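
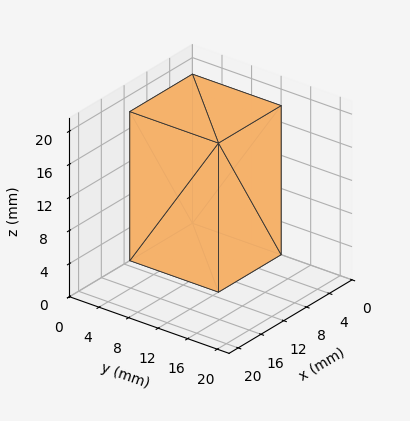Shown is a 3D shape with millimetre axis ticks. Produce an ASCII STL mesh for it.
Reading the render: the shape is a rectangular box, roughly 11 × 12 mm footprint and 18 mm tall (dimensions read to the nearest mm from the axis ticks). For the STL, each face is triangulated and given an outward normal.

solid part
  facet normal 0.0000 0.0000 -1.0000
    outer loop
      vertex 11.000 12.000 0.000
      vertex 11.000 0.000 0.000
      vertex 0.000 0.000 0.000
    endloop
  endfacet
  facet normal 0.0000 0.0000 -1.0000
    outer loop
      vertex 0.000 12.000 0.000
      vertex 11.000 12.000 0.000
      vertex 0.000 0.000 0.000
    endloop
  endfacet
  facet normal 0.0000 0.0000 1.0000
    outer loop
      vertex 0.000 0.000 18.000
      vertex 11.000 0.000 18.000
      vertex 11.000 12.000 18.000
    endloop
  endfacet
  facet normal 0.0000 0.0000 1.0000
    outer loop
      vertex 0.000 0.000 18.000
      vertex 11.000 12.000 18.000
      vertex 0.000 12.000 18.000
    endloop
  endfacet
  facet normal 0.0000 -1.0000 0.0000
    outer loop
      vertex 0.000 0.000 0.000
      vertex 11.000 0.000 0.000
      vertex 11.000 0.000 18.000
    endloop
  endfacet
  facet normal 0.0000 -1.0000 0.0000
    outer loop
      vertex 0.000 0.000 0.000
      vertex 11.000 0.000 18.000
      vertex 0.000 0.000 18.000
    endloop
  endfacet
  facet normal 0.0000 1.0000 0.0000
    outer loop
      vertex 11.000 12.000 18.000
      vertex 11.000 12.000 0.000
      vertex 0.000 12.000 0.000
    endloop
  endfacet
  facet normal 0.0000 1.0000 0.0000
    outer loop
      vertex 0.000 12.000 18.000
      vertex 11.000 12.000 18.000
      vertex 0.000 12.000 0.000
    endloop
  endfacet
  facet normal -1.0000 0.0000 0.0000
    outer loop
      vertex 0.000 12.000 18.000
      vertex 0.000 12.000 0.000
      vertex 0.000 0.000 0.000
    endloop
  endfacet
  facet normal -1.0000 0.0000 0.0000
    outer loop
      vertex 0.000 0.000 18.000
      vertex 0.000 12.000 18.000
      vertex 0.000 0.000 0.000
    endloop
  endfacet
  facet normal 1.0000 0.0000 0.0000
    outer loop
      vertex 11.000 0.000 0.000
      vertex 11.000 12.000 0.000
      vertex 11.000 12.000 18.000
    endloop
  endfacet
  facet normal 1.0000 0.0000 0.0000
    outer loop
      vertex 11.000 0.000 0.000
      vertex 11.000 12.000 18.000
      vertex 11.000 0.000 18.000
    endloop
  endfacet
endsolid part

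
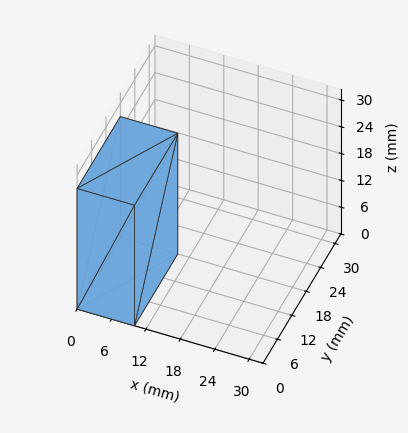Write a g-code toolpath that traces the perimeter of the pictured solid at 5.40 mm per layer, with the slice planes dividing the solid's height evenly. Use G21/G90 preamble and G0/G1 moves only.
Reading the render: the shape is a rectangular box, roughly 10 × 18 mm footprint and 27 mm tall (dimensions read to the nearest mm from the axis ticks). For the g-code, the solid's height is divided into equal slices at the stated Δz and each level perimeter traced with G1 moves after a G0 lift.

; perimeter-only toolpath
G21 ; units = mm
G90 ; absolute positioning
G28 ; home
; layer 1
G0 Z5.40
G0 X0.00 Y0.00
G1 X10.00 Y0.00
G1 X10.00 Y18.00
G1 X0.00 Y18.00
G1 X0.00 Y0.00
; layer 2
G0 Z10.80
G0 X0.00 Y0.00
G1 X10.00 Y0.00
G1 X10.00 Y18.00
G1 X0.00 Y18.00
G1 X0.00 Y0.00
; layer 3
G0 Z16.20
G0 X0.00 Y0.00
G1 X10.00 Y0.00
G1 X10.00 Y18.00
G1 X0.00 Y18.00
G1 X0.00 Y0.00
; layer 4
G0 Z21.60
G0 X0.00 Y0.00
G1 X10.00 Y0.00
G1 X10.00 Y18.00
G1 X0.00 Y18.00
G1 X0.00 Y0.00
; layer 5
G0 Z27.00
G0 X0.00 Y0.00
G1 X10.00 Y0.00
G1 X10.00 Y18.00
G1 X0.00 Y18.00
G1 X0.00 Y0.00
M2 ; end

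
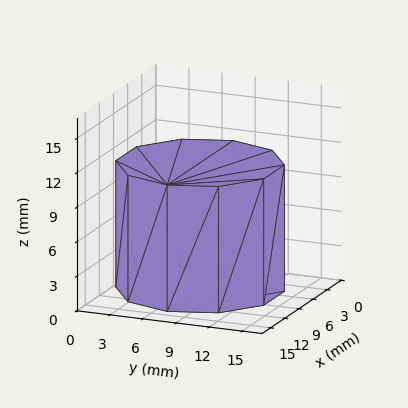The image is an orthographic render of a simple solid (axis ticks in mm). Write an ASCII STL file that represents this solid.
Reading the render: the shape is a regular 10-sided prism (a cylinder approximated with 10 flat sides), circumscribed radius ≈ 7 mm, height ≈ 11 mm (dimensions read to the nearest mm from the axis ticks). For the STL, each face is triangulated and given an outward normal.

solid part
  facet normal 0.0000 0.0000 -1.0000
    outer loop
      vertex 9.2 13.7 0.0
      vertex 12.7 11.1 0.0
      vertex 14.0 7.0 0.0
    endloop
  endfacet
  facet normal 0.0000 0.0000 -1.0000
    outer loop
      vertex 4.8 13.7 0.0
      vertex 9.2 13.7 0.0
      vertex 14.0 7.0 0.0
    endloop
  endfacet
  facet normal 0.0000 0.0000 -1.0000
    outer loop
      vertex 1.3 11.1 0.0
      vertex 4.8 13.7 0.0
      vertex 14.0 7.0 0.0
    endloop
  endfacet
  facet normal 0.0000 0.0000 -1.0000
    outer loop
      vertex 0.0 7.0 0.0
      vertex 1.3 11.1 0.0
      vertex 14.0 7.0 0.0
    endloop
  endfacet
  facet normal 0.0000 0.0000 -1.0000
    outer loop
      vertex 1.3 2.9 0.0
      vertex 0.0 7.0 0.0
      vertex 14.0 7.0 0.0
    endloop
  endfacet
  facet normal 0.0000 0.0000 -1.0000
    outer loop
      vertex 4.8 0.3 0.0
      vertex 1.3 2.9 0.0
      vertex 14.0 7.0 0.0
    endloop
  endfacet
  facet normal 0.0000 0.0000 -1.0000
    outer loop
      vertex 9.2 0.3 0.0
      vertex 4.8 0.3 0.0
      vertex 14.0 7.0 0.0
    endloop
  endfacet
  facet normal 0.0000 0.0000 -1.0000
    outer loop
      vertex 12.7 2.9 0.0
      vertex 9.2 0.3 0.0
      vertex 14.0 7.0 0.0
    endloop
  endfacet
  facet normal 0.0000 0.0000 1.0000
    outer loop
      vertex 14.0 7.0 11.0
      vertex 12.7 11.1 11.0
      vertex 9.2 13.7 11.0
    endloop
  endfacet
  facet normal 0.0000 0.0000 1.0000
    outer loop
      vertex 14.0 7.0 11.0
      vertex 9.2 13.7 11.0
      vertex 4.8 13.7 11.0
    endloop
  endfacet
  facet normal 0.0000 0.0000 1.0000
    outer loop
      vertex 14.0 7.0 11.0
      vertex 4.8 13.7 11.0
      vertex 1.3 11.1 11.0
    endloop
  endfacet
  facet normal 0.0000 0.0000 1.0000
    outer loop
      vertex 14.0 7.0 11.0
      vertex 1.3 11.1 11.0
      vertex 0.0 7.0 11.0
    endloop
  endfacet
  facet normal 0.0000 0.0000 1.0000
    outer loop
      vertex 14.0 7.0 11.0
      vertex 0.0 7.0 11.0
      vertex 1.3 2.9 11.0
    endloop
  endfacet
  facet normal 0.0000 0.0000 1.0000
    outer loop
      vertex 14.0 7.0 11.0
      vertex 1.3 2.9 11.0
      vertex 4.8 0.3 11.0
    endloop
  endfacet
  facet normal 0.0000 0.0000 1.0000
    outer loop
      vertex 14.0 7.0 11.0
      vertex 4.8 0.3 11.0
      vertex 9.2 0.3 11.0
    endloop
  endfacet
  facet normal 0.0000 0.0000 1.0000
    outer loop
      vertex 14.0 7.0 11.0
      vertex 9.2 0.3 11.0
      vertex 12.7 2.9 11.0
    endloop
  endfacet
  facet normal 0.9532 0.3022 0.0000
    outer loop
      vertex 14.0 7.0 0.0
      vertex 12.7 11.1 0.0
      vertex 12.7 11.1 11.0
    endloop
  endfacet
  facet normal 0.9532 0.3022 0.0000
    outer loop
      vertex 14.0 7.0 0.0
      vertex 12.7 11.1 11.0
      vertex 14.0 7.0 11.0
    endloop
  endfacet
  facet normal 0.5963 0.8027 0.0000
    outer loop
      vertex 12.7 11.1 0.0
      vertex 9.2 13.7 0.0
      vertex 9.2 13.7 11.0
    endloop
  endfacet
  facet normal 0.5963 0.8027 0.0000
    outer loop
      vertex 12.7 11.1 0.0
      vertex 9.2 13.7 11.0
      vertex 12.7 11.1 11.0
    endloop
  endfacet
  facet normal 0.0000 1.0000 0.0000
    outer loop
      vertex 9.2 13.7 0.0
      vertex 4.8 13.7 0.0
      vertex 4.8 13.7 11.0
    endloop
  endfacet
  facet normal 0.0000 1.0000 0.0000
    outer loop
      vertex 9.2 13.7 0.0
      vertex 4.8 13.7 11.0
      vertex 9.2 13.7 11.0
    endloop
  endfacet
  facet normal -0.5963 0.8027 0.0000
    outer loop
      vertex 4.8 13.7 0.0
      vertex 1.3 11.1 0.0
      vertex 1.3 11.1 11.0
    endloop
  endfacet
  facet normal -0.5963 0.8027 0.0000
    outer loop
      vertex 4.8 13.7 0.0
      vertex 1.3 11.1 11.0
      vertex 4.8 13.7 11.0
    endloop
  endfacet
  facet normal -0.9532 0.3022 0.0000
    outer loop
      vertex 1.3 11.1 0.0
      vertex 0.0 7.0 0.0
      vertex 0.0 7.0 11.0
    endloop
  endfacet
  facet normal -0.9532 0.3022 0.0000
    outer loop
      vertex 1.3 11.1 0.0
      vertex 0.0 7.0 11.0
      vertex 1.3 11.1 11.0
    endloop
  endfacet
  facet normal -0.9532 -0.3022 0.0000
    outer loop
      vertex 0.0 7.0 0.0
      vertex 1.3 2.9 0.0
      vertex 1.3 2.9 11.0
    endloop
  endfacet
  facet normal -0.9532 -0.3022 0.0000
    outer loop
      vertex 0.0 7.0 0.0
      vertex 1.3 2.9 11.0
      vertex 0.0 7.0 11.0
    endloop
  endfacet
  facet normal -0.5963 -0.8027 0.0000
    outer loop
      vertex 1.3 2.9 0.0
      vertex 4.8 0.3 0.0
      vertex 4.8 0.3 11.0
    endloop
  endfacet
  facet normal -0.5963 -0.8027 0.0000
    outer loop
      vertex 1.3 2.9 0.0
      vertex 4.8 0.3 11.0
      vertex 1.3 2.9 11.0
    endloop
  endfacet
  facet normal 0.0000 -1.0000 0.0000
    outer loop
      vertex 4.8 0.3 0.0
      vertex 9.2 0.3 0.0
      vertex 9.2 0.3 11.0
    endloop
  endfacet
  facet normal 0.0000 -1.0000 0.0000
    outer loop
      vertex 4.8 0.3 0.0
      vertex 9.2 0.3 11.0
      vertex 4.8 0.3 11.0
    endloop
  endfacet
  facet normal 0.5963 -0.8027 0.0000
    outer loop
      vertex 9.2 0.3 0.0
      vertex 12.7 2.9 0.0
      vertex 12.7 2.9 11.0
    endloop
  endfacet
  facet normal 0.5963 -0.8027 0.0000
    outer loop
      vertex 9.2 0.3 0.0
      vertex 12.7 2.9 11.0
      vertex 9.2 0.3 11.0
    endloop
  endfacet
  facet normal 0.9532 -0.3022 0.0000
    outer loop
      vertex 12.7 2.9 0.0
      vertex 14.0 7.0 0.0
      vertex 14.0 7.0 11.0
    endloop
  endfacet
  facet normal 0.9532 -0.3022 0.0000
    outer loop
      vertex 12.7 2.9 0.0
      vertex 14.0 7.0 11.0
      vertex 12.7 2.9 11.0
    endloop
  endfacet
endsolid part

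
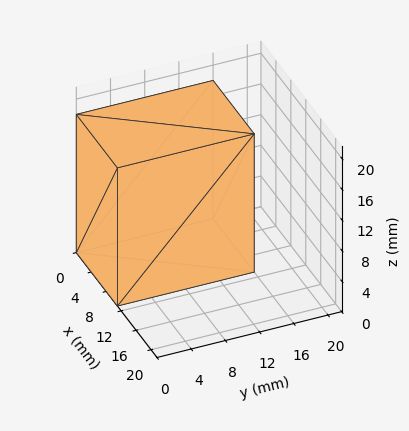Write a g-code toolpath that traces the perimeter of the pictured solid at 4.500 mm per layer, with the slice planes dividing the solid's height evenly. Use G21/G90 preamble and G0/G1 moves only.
Reading the render: the shape is a rectangular box, roughly 11 × 16 mm footprint and 18 mm tall (dimensions read to the nearest mm from the axis ticks). For the g-code, the solid's height is divided into equal slices at the stated Δz and each level perimeter traced with G1 moves after a G0 lift.

; perimeter-only toolpath
G21 ; units = mm
G90 ; absolute positioning
G28 ; home
; layer 1
G0 Z4.500
G0 X0.000 Y0.000
G1 X11.000 Y0.000
G1 X11.000 Y16.000
G1 X0.000 Y16.000
G1 X0.000 Y0.000
; layer 2
G0 Z9.000
G0 X0.000 Y0.000
G1 X11.000 Y0.000
G1 X11.000 Y16.000
G1 X0.000 Y16.000
G1 X0.000 Y0.000
; layer 3
G0 Z13.500
G0 X0.000 Y0.000
G1 X11.000 Y0.000
G1 X11.000 Y16.000
G1 X0.000 Y16.000
G1 X0.000 Y0.000
; layer 4
G0 Z18.000
G0 X0.000 Y0.000
G1 X11.000 Y0.000
G1 X11.000 Y16.000
G1 X0.000 Y16.000
G1 X0.000 Y0.000
M2 ; end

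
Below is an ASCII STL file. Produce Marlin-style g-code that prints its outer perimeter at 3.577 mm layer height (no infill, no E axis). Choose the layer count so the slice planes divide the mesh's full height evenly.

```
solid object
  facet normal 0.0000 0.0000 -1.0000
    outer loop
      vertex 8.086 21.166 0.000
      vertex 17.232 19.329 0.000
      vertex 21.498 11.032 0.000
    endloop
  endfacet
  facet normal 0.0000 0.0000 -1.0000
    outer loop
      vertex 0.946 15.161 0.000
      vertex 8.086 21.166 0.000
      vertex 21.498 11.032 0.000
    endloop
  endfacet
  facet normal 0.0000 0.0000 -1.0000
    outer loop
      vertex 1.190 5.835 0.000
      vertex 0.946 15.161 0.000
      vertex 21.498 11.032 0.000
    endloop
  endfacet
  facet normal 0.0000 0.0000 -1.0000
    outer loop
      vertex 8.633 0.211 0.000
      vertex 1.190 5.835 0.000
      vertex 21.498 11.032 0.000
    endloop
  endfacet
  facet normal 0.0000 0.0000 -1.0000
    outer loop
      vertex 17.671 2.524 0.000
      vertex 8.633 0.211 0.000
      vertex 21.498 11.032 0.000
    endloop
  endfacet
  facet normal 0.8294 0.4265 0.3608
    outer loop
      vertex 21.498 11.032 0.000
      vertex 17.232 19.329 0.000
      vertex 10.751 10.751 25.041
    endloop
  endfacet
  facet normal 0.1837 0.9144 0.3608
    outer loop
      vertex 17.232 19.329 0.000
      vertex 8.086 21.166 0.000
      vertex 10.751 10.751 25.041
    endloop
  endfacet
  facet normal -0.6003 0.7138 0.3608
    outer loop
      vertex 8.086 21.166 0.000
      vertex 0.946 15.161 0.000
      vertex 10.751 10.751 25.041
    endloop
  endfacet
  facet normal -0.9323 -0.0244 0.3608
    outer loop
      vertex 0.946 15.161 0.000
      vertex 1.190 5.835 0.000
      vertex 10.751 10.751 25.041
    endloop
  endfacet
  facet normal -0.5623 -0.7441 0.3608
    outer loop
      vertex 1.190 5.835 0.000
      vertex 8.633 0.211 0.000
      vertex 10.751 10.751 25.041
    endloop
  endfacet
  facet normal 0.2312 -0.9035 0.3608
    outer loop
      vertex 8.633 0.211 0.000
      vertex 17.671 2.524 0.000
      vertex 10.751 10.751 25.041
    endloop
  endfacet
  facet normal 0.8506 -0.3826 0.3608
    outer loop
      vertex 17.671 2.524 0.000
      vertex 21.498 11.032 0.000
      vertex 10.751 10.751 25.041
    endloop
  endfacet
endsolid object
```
; perimeter-only toolpath
G21 ; units = mm
G90 ; absolute positioning
G28 ; home
; layer 1
G0 Z3.577
G0 X19.963 Y10.992
G1 X16.306 Y18.104
G1 X8.467 Y19.678
G1 X2.347 Y14.531
G1 X2.556 Y6.537
G1 X8.936 Y1.717
G1 X16.682 Y3.699
G1 X19.963 Y10.992
; layer 2
G0 Z7.155
G0 X18.427 Y10.952
G1 X15.380 Y16.878
G1 X8.847 Y18.190
G1 X3.747 Y13.901
G1 X3.922 Y7.240
G1 X9.238 Y3.222
G1 X15.694 Y4.875
G1 X18.427 Y10.952
; layer 3
G0 Z10.732
G0 X16.892 Y10.912
G1 X14.454 Y15.653
G1 X9.228 Y16.702
G1 X5.148 Y13.271
G1 X5.288 Y7.942
G1 X9.541 Y4.728
G1 X14.705 Y6.050
G1 X16.892 Y10.912
; layer 4
G0 Z14.309
G0 X15.357 Y10.871
G1 X13.529 Y14.427
G1 X9.609 Y15.215
G1 X6.549 Y12.641
G1 X6.653 Y8.644
G1 X9.843 Y6.234
G1 X13.717 Y7.225
G1 X15.357 Y10.871
; layer 5
G0 Z17.886
G0 X13.822 Y10.831
G1 X12.603 Y13.202
G1 X9.990 Y13.727
G1 X7.950 Y12.011
G1 X8.019 Y9.346
G1 X10.146 Y7.740
G1 X12.728 Y8.400
G1 X13.822 Y10.831
; layer 6
G0 Z21.464
G0 X12.286 Y10.791
G1 X11.677 Y11.976
G1 X10.370 Y12.239
G1 X9.350 Y11.381
G1 X9.385 Y10.049
G1 X10.448 Y9.245
G1 X11.740 Y9.576
G1 X12.286 Y10.791
M2 ; end

The solid is a regular 7-sided pyramid, base circumscribed radius ≈ 10.8 mm, apex at z ≈ 25 mm. Slicing at Δz = 3.577 mm — 7 equal slices spanning the solid's height, so layer i sits at z = i·h/7 — gives 6 non-empty perimeters. Each is a 7-segment closed polygon; G0 lifts to the layer z and rapids to the start vertex, then G1 traces the edges. The cross-section shrinks linearly with z (the slice at the apex is degenerate and omitted).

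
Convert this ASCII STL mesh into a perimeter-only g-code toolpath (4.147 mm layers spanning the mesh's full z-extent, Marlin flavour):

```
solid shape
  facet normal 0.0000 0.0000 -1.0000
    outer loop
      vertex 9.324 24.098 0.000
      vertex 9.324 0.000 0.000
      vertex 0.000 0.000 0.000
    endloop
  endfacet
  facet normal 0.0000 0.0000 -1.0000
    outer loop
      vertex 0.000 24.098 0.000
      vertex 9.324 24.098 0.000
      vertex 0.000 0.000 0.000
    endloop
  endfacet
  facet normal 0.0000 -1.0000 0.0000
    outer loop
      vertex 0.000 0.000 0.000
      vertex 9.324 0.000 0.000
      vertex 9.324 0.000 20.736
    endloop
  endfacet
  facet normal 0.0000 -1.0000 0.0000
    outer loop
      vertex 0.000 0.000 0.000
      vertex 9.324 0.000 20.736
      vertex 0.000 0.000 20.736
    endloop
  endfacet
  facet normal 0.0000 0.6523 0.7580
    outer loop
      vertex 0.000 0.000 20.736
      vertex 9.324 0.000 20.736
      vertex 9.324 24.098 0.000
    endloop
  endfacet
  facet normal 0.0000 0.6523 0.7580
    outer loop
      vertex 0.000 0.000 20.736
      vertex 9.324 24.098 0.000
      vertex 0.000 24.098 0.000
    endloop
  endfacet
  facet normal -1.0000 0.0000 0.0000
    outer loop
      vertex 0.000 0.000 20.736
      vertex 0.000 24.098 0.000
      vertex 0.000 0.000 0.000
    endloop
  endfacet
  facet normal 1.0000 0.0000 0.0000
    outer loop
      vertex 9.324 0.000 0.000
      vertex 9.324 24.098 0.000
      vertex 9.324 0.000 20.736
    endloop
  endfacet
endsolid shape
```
; perimeter-only toolpath
G21 ; units = mm
G90 ; absolute positioning
G28 ; home
; layer 1
G0 Z4.147
G0 X0.000 Y0.000
G1 X9.324 Y0.000
G1 X9.324 Y19.278
G1 X0.000 Y19.278
G1 X0.000 Y0.000
; layer 2
G0 Z8.294
G0 X0.000 Y0.000
G1 X9.324 Y0.000
G1 X9.324 Y14.459
G1 X0.000 Y14.459
G1 X0.000 Y0.000
; layer 3
G0 Z12.442
G0 X0.000 Y0.000
G1 X9.324 Y0.000
G1 X9.324 Y9.639
G1 X0.000 Y9.639
G1 X0.000 Y0.000
; layer 4
G0 Z16.589
G0 X0.000 Y0.000
G1 X9.324 Y0.000
G1 X9.324 Y4.820
G1 X0.000 Y4.820
G1 X0.000 Y0.000
M2 ; end

The solid is a wedge (ramp): 9.32 × 24.1 mm base, rising to 20.7 mm along the y=0 edge and sloping linearly to z=0 at y=24.1. Slicing at Δz = 4.147 mm — 5 equal slices spanning the solid's height, so layer i sits at z = i·h/5 — gives 4 non-empty perimeters. Each is a 4-segment closed polygon; G0 lifts to the layer z and rapids to the start vertex, then G1 traces the edges. The cross-section shrinks linearly with z (the slice at the apex is degenerate and omitted).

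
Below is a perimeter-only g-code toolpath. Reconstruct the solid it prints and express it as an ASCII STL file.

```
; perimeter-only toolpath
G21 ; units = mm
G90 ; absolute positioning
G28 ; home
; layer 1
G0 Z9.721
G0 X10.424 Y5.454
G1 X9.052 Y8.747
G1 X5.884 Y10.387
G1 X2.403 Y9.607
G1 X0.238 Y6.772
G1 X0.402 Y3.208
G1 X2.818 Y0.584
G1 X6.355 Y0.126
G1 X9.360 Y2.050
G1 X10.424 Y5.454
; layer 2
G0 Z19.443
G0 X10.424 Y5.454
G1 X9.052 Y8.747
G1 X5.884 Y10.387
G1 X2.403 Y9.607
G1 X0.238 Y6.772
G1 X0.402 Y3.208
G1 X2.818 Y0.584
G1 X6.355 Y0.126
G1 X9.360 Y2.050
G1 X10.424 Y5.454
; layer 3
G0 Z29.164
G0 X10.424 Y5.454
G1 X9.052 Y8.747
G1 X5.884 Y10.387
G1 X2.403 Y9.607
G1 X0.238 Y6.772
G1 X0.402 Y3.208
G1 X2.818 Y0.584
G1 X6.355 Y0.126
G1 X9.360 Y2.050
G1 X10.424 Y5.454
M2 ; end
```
solid part
  facet normal 0.0000 0.0000 -1.0000
    outer loop
      vertex 5.884 10.387 0.000
      vertex 9.052 8.747 0.000
      vertex 10.424 5.454 0.000
    endloop
  endfacet
  facet normal 0.0000 0.0000 -1.0000
    outer loop
      vertex 2.403 9.607 0.000
      vertex 5.884 10.387 0.000
      vertex 10.424 5.454 0.000
    endloop
  endfacet
  facet normal 0.0000 0.0000 -1.0000
    outer loop
      vertex 0.238 6.772 0.000
      vertex 2.403 9.607 0.000
      vertex 10.424 5.454 0.000
    endloop
  endfacet
  facet normal 0.0000 0.0000 -1.0000
    outer loop
      vertex 0.402 3.208 0.000
      vertex 0.238 6.772 0.000
      vertex 10.424 5.454 0.000
    endloop
  endfacet
  facet normal 0.0000 0.0000 -1.0000
    outer loop
      vertex 2.818 0.584 0.000
      vertex 0.402 3.208 0.000
      vertex 10.424 5.454 0.000
    endloop
  endfacet
  facet normal 0.0000 0.0000 -1.0000
    outer loop
      vertex 6.355 0.126 0.000
      vertex 2.818 0.584 0.000
      vertex 10.424 5.454 0.000
    endloop
  endfacet
  facet normal 0.0000 0.0000 -1.0000
    outer loop
      vertex 9.360 2.050 0.000
      vertex 6.355 0.126 0.000
      vertex 10.424 5.454 0.000
    endloop
  endfacet
  facet normal 0.0000 0.0000 1.0000
    outer loop
      vertex 10.424 5.454 29.164
      vertex 9.052 8.747 29.164
      vertex 5.884 10.387 29.164
    endloop
  endfacet
  facet normal 0.0000 0.0000 1.0000
    outer loop
      vertex 10.424 5.454 29.164
      vertex 5.884 10.387 29.164
      vertex 2.403 9.607 29.164
    endloop
  endfacet
  facet normal 0.0000 0.0000 1.0000
    outer loop
      vertex 10.424 5.454 29.164
      vertex 2.403 9.607 29.164
      vertex 0.238 6.772 29.164
    endloop
  endfacet
  facet normal 0.0000 0.0000 1.0000
    outer loop
      vertex 10.424 5.454 29.164
      vertex 0.238 6.772 29.164
      vertex 0.402 3.208 29.164
    endloop
  endfacet
  facet normal 0.0000 0.0000 1.0000
    outer loop
      vertex 10.424 5.454 29.164
      vertex 0.402 3.208 29.164
      vertex 2.818 0.584 29.164
    endloop
  endfacet
  facet normal 0.0000 0.0000 1.0000
    outer loop
      vertex 10.424 5.454 29.164
      vertex 2.818 0.584 29.164
      vertex 6.355 0.126 29.164
    endloop
  endfacet
  facet normal 0.0000 0.0000 1.0000
    outer loop
      vertex 10.424 5.454 29.164
      vertex 6.355 0.126 29.164
      vertex 9.360 2.050 29.164
    endloop
  endfacet
  facet normal 0.9231 0.3846 0.0000
    outer loop
      vertex 10.424 5.454 0.000
      vertex 9.052 8.747 0.000
      vertex 9.052 8.747 29.164
    endloop
  endfacet
  facet normal 0.9231 0.3846 0.0000
    outer loop
      vertex 10.424 5.454 0.000
      vertex 9.052 8.747 29.164
      vertex 10.424 5.454 29.164
    endloop
  endfacet
  facet normal 0.4597 0.8881 0.0000
    outer loop
      vertex 9.052 8.747 0.000
      vertex 5.884 10.387 0.000
      vertex 5.884 10.387 29.164
    endloop
  endfacet
  facet normal 0.4597 0.8881 0.0000
    outer loop
      vertex 9.052 8.747 0.000
      vertex 5.884 10.387 29.164
      vertex 9.052 8.747 29.164
    endloop
  endfacet
  facet normal -0.2187 0.9758 0.0000
    outer loop
      vertex 5.884 10.387 0.000
      vertex 2.403 9.607 0.000
      vertex 2.403 9.607 29.164
    endloop
  endfacet
  facet normal -0.2187 0.9758 0.0000
    outer loop
      vertex 5.884 10.387 0.000
      vertex 2.403 9.607 29.164
      vertex 5.884 10.387 29.164
    endloop
  endfacet
  facet normal -0.7948 0.6069 0.0000
    outer loop
      vertex 2.403 9.607 0.000
      vertex 0.238 6.772 0.000
      vertex 0.238 6.772 29.164
    endloop
  endfacet
  facet normal -0.7948 0.6069 0.0000
    outer loop
      vertex 2.403 9.607 0.000
      vertex 0.238 6.772 29.164
      vertex 2.403 9.607 29.164
    endloop
  endfacet
  facet normal -0.9989 -0.0460 0.0000
    outer loop
      vertex 0.238 6.772 0.000
      vertex 0.402 3.208 0.000
      vertex 0.402 3.208 29.164
    endloop
  endfacet
  facet normal -0.9989 -0.0460 0.0000
    outer loop
      vertex 0.238 6.772 0.000
      vertex 0.402 3.208 29.164
      vertex 0.238 6.772 29.164
    endloop
  endfacet
  facet normal -0.7357 -0.6773 0.0000
    outer loop
      vertex 0.402 3.208 0.000
      vertex 2.818 0.584 0.000
      vertex 2.818 0.584 29.164
    endloop
  endfacet
  facet normal -0.7357 -0.6773 0.0000
    outer loop
      vertex 0.402 3.208 0.000
      vertex 2.818 0.584 29.164
      vertex 0.402 3.208 29.164
    endloop
  endfacet
  facet normal -0.1284 -0.9917 0.0000
    outer loop
      vertex 2.818 0.584 0.000
      vertex 6.355 0.126 0.000
      vertex 6.355 0.126 29.164
    endloop
  endfacet
  facet normal -0.1284 -0.9917 0.0000
    outer loop
      vertex 2.818 0.584 0.000
      vertex 6.355 0.126 29.164
      vertex 2.818 0.584 29.164
    endloop
  endfacet
  facet normal 0.5392 -0.8422 0.0000
    outer loop
      vertex 6.355 0.126 0.000
      vertex 9.360 2.050 0.000
      vertex 9.360 2.050 29.164
    endloop
  endfacet
  facet normal 0.5392 -0.8422 0.0000
    outer loop
      vertex 6.355 0.126 0.000
      vertex 9.360 2.050 29.164
      vertex 6.355 0.126 29.164
    endloop
  endfacet
  facet normal 0.9545 -0.2983 0.0000
    outer loop
      vertex 9.360 2.050 0.000
      vertex 10.424 5.454 0.000
      vertex 10.424 5.454 29.164
    endloop
  endfacet
  facet normal 0.9545 -0.2983 0.0000
    outer loop
      vertex 9.360 2.050 0.000
      vertex 10.424 5.454 29.164
      vertex 9.360 2.050 29.164
    endloop
  endfacet
endsolid part

The G0 Z moves step by Δz≈9.721 mm. Every layer's G1 loop is the same polygon, so the solid is a straight extrusion of it from z=0 to z≈29.2. Closing with flat bottom and top caps and triangulating gives 32 facets — a regular 9-sided prism (a cylinder approximated with 9 flat sides), circumscribed radius ≈ 5.21 mm, height ≈ 29.2 mm.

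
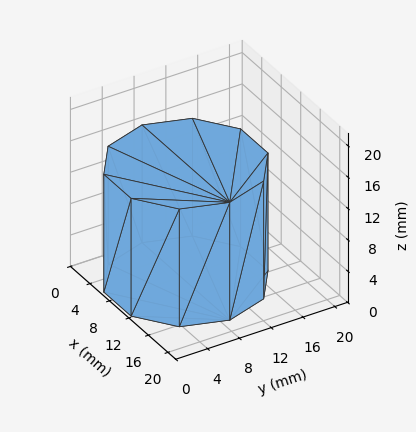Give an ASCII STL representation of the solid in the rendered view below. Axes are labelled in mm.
Reading the render: the shape is a regular 10-sided prism (a cylinder approximated with 10 flat sides), circumscribed radius ≈ 9 mm, height ≈ 15 mm (dimensions read to the nearest mm from the axis ticks). For the STL, each face is triangulated and given an outward normal.

solid part
  facet normal 0.0000 0.0000 -1.0000
    outer loop
      vertex 11.8 17.6 0.0
      vertex 16.3 14.3 0.0
      vertex 18.0 9.0 0.0
    endloop
  endfacet
  facet normal 0.0000 0.0000 -1.0000
    outer loop
      vertex 6.2 17.6 0.0
      vertex 11.8 17.6 0.0
      vertex 18.0 9.0 0.0
    endloop
  endfacet
  facet normal 0.0000 0.0000 -1.0000
    outer loop
      vertex 1.7 14.3 0.0
      vertex 6.2 17.6 0.0
      vertex 18.0 9.0 0.0
    endloop
  endfacet
  facet normal 0.0000 0.0000 -1.0000
    outer loop
      vertex 0.0 9.0 0.0
      vertex 1.7 14.3 0.0
      vertex 18.0 9.0 0.0
    endloop
  endfacet
  facet normal 0.0000 0.0000 -1.0000
    outer loop
      vertex 1.7 3.7 0.0
      vertex 0.0 9.0 0.0
      vertex 18.0 9.0 0.0
    endloop
  endfacet
  facet normal 0.0000 0.0000 -1.0000
    outer loop
      vertex 6.2 0.4 0.0
      vertex 1.7 3.7 0.0
      vertex 18.0 9.0 0.0
    endloop
  endfacet
  facet normal 0.0000 0.0000 -1.0000
    outer loop
      vertex 11.8 0.4 0.0
      vertex 6.2 0.4 0.0
      vertex 18.0 9.0 0.0
    endloop
  endfacet
  facet normal 0.0000 0.0000 -1.0000
    outer loop
      vertex 16.3 3.7 0.0
      vertex 11.8 0.4 0.0
      vertex 18.0 9.0 0.0
    endloop
  endfacet
  facet normal 0.0000 0.0000 1.0000
    outer loop
      vertex 18.0 9.0 15.0
      vertex 16.3 14.3 15.0
      vertex 11.8 17.6 15.0
    endloop
  endfacet
  facet normal 0.0000 0.0000 1.0000
    outer loop
      vertex 18.0 9.0 15.0
      vertex 11.8 17.6 15.0
      vertex 6.2 17.6 15.0
    endloop
  endfacet
  facet normal 0.0000 0.0000 1.0000
    outer loop
      vertex 18.0 9.0 15.0
      vertex 6.2 17.6 15.0
      vertex 1.7 14.3 15.0
    endloop
  endfacet
  facet normal 0.0000 0.0000 1.0000
    outer loop
      vertex 18.0 9.0 15.0
      vertex 1.7 14.3 15.0
      vertex 0.0 9.0 15.0
    endloop
  endfacet
  facet normal 0.0000 0.0000 1.0000
    outer loop
      vertex 18.0 9.0 15.0
      vertex 0.0 9.0 15.0
      vertex 1.7 3.7 15.0
    endloop
  endfacet
  facet normal 0.0000 0.0000 1.0000
    outer loop
      vertex 18.0 9.0 15.0
      vertex 1.7 3.7 15.0
      vertex 6.2 0.4 15.0
    endloop
  endfacet
  facet normal 0.0000 0.0000 1.0000
    outer loop
      vertex 18.0 9.0 15.0
      vertex 6.2 0.4 15.0
      vertex 11.8 0.4 15.0
    endloop
  endfacet
  facet normal 0.0000 0.0000 1.0000
    outer loop
      vertex 18.0 9.0 15.0
      vertex 11.8 0.4 15.0
      vertex 16.3 3.7 15.0
    endloop
  endfacet
  facet normal 0.9522 0.3054 0.0000
    outer loop
      vertex 18.0 9.0 0.0
      vertex 16.3 14.3 0.0
      vertex 16.3 14.3 15.0
    endloop
  endfacet
  facet normal 0.9522 0.3054 0.0000
    outer loop
      vertex 18.0 9.0 0.0
      vertex 16.3 14.3 15.0
      vertex 18.0 9.0 15.0
    endloop
  endfacet
  facet normal 0.5914 0.8064 0.0000
    outer loop
      vertex 16.3 14.3 0.0
      vertex 11.8 17.6 0.0
      vertex 11.8 17.6 15.0
    endloop
  endfacet
  facet normal 0.5914 0.8064 0.0000
    outer loop
      vertex 16.3 14.3 0.0
      vertex 11.8 17.6 15.0
      vertex 16.3 14.3 15.0
    endloop
  endfacet
  facet normal 0.0000 1.0000 0.0000
    outer loop
      vertex 11.8 17.6 0.0
      vertex 6.2 17.6 0.0
      vertex 6.2 17.6 15.0
    endloop
  endfacet
  facet normal 0.0000 1.0000 0.0000
    outer loop
      vertex 11.8 17.6 0.0
      vertex 6.2 17.6 15.0
      vertex 11.8 17.6 15.0
    endloop
  endfacet
  facet normal -0.5914 0.8064 0.0000
    outer loop
      vertex 6.2 17.6 0.0
      vertex 1.7 14.3 0.0
      vertex 1.7 14.3 15.0
    endloop
  endfacet
  facet normal -0.5914 0.8064 0.0000
    outer loop
      vertex 6.2 17.6 0.0
      vertex 1.7 14.3 15.0
      vertex 6.2 17.6 15.0
    endloop
  endfacet
  facet normal -0.9522 0.3054 0.0000
    outer loop
      vertex 1.7 14.3 0.0
      vertex 0.0 9.0 0.0
      vertex 0.0 9.0 15.0
    endloop
  endfacet
  facet normal -0.9522 0.3054 0.0000
    outer loop
      vertex 1.7 14.3 0.0
      vertex 0.0 9.0 15.0
      vertex 1.7 14.3 15.0
    endloop
  endfacet
  facet normal -0.9522 -0.3054 0.0000
    outer loop
      vertex 0.0 9.0 0.0
      vertex 1.7 3.7 0.0
      vertex 1.7 3.7 15.0
    endloop
  endfacet
  facet normal -0.9522 -0.3054 0.0000
    outer loop
      vertex 0.0 9.0 0.0
      vertex 1.7 3.7 15.0
      vertex 0.0 9.0 15.0
    endloop
  endfacet
  facet normal -0.5914 -0.8064 0.0000
    outer loop
      vertex 1.7 3.7 0.0
      vertex 6.2 0.4 0.0
      vertex 6.2 0.4 15.0
    endloop
  endfacet
  facet normal -0.5914 -0.8064 0.0000
    outer loop
      vertex 1.7 3.7 0.0
      vertex 6.2 0.4 15.0
      vertex 1.7 3.7 15.0
    endloop
  endfacet
  facet normal 0.0000 -1.0000 0.0000
    outer loop
      vertex 6.2 0.4 0.0
      vertex 11.8 0.4 0.0
      vertex 11.8 0.4 15.0
    endloop
  endfacet
  facet normal 0.0000 -1.0000 0.0000
    outer loop
      vertex 6.2 0.4 0.0
      vertex 11.8 0.4 15.0
      vertex 6.2 0.4 15.0
    endloop
  endfacet
  facet normal 0.5914 -0.8064 0.0000
    outer loop
      vertex 11.8 0.4 0.0
      vertex 16.3 3.7 0.0
      vertex 16.3 3.7 15.0
    endloop
  endfacet
  facet normal 0.5914 -0.8064 0.0000
    outer loop
      vertex 11.8 0.4 0.0
      vertex 16.3 3.7 15.0
      vertex 11.8 0.4 15.0
    endloop
  endfacet
  facet normal 0.9522 -0.3054 0.0000
    outer loop
      vertex 16.3 3.7 0.0
      vertex 18.0 9.0 0.0
      vertex 18.0 9.0 15.0
    endloop
  endfacet
  facet normal 0.9522 -0.3054 0.0000
    outer loop
      vertex 16.3 3.7 0.0
      vertex 18.0 9.0 15.0
      vertex 16.3 3.7 15.0
    endloop
  endfacet
endsolid part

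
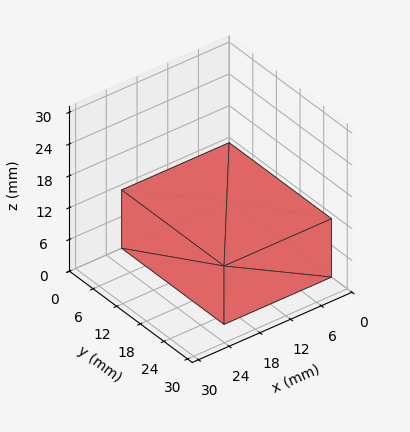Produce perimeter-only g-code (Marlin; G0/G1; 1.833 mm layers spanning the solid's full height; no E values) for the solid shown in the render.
Reading the render: the shape is a rectangular box, roughly 21 × 26 mm footprint and 11 mm tall (dimensions read to the nearest mm from the axis ticks). For the g-code, the solid's height is divided into equal slices at the stated Δz and each level perimeter traced with G1 moves after a G0 lift.

; perimeter-only toolpath
G21 ; units = mm
G90 ; absolute positioning
G28 ; home
; layer 1
G0 Z1.833
G0 X0.000 Y0.000
G1 X21.000 Y0.000
G1 X21.000 Y26.000
G1 X0.000 Y26.000
G1 X0.000 Y0.000
; layer 2
G0 Z3.667
G0 X0.000 Y0.000
G1 X21.000 Y0.000
G1 X21.000 Y26.000
G1 X0.000 Y26.000
G1 X0.000 Y0.000
; layer 3
G0 Z5.500
G0 X0.000 Y0.000
G1 X21.000 Y0.000
G1 X21.000 Y26.000
G1 X0.000 Y26.000
G1 X0.000 Y0.000
; layer 4
G0 Z7.333
G0 X0.000 Y0.000
G1 X21.000 Y0.000
G1 X21.000 Y26.000
G1 X0.000 Y26.000
G1 X0.000 Y0.000
; layer 5
G0 Z9.167
G0 X0.000 Y0.000
G1 X21.000 Y0.000
G1 X21.000 Y26.000
G1 X0.000 Y26.000
G1 X0.000 Y0.000
; layer 6
G0 Z11.000
G0 X0.000 Y0.000
G1 X21.000 Y0.000
G1 X21.000 Y26.000
G1 X0.000 Y26.000
G1 X0.000 Y0.000
M2 ; end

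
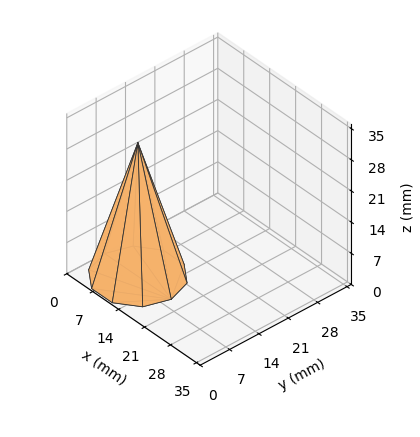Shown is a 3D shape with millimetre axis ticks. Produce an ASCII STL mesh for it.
Reading the render: the shape is a regular 10-sided pyramid, base circumscribed radius ≈ 9 mm, apex at z ≈ 30 mm (dimensions read to the nearest mm from the axis ticks). For the STL, each face is triangulated and given an outward normal.

solid part
  facet normal 0.0000 0.0000 -1.0000
    outer loop
      vertex 11.781 17.560 0.000
      vertex 16.281 14.290 0.000
      vertex 18.000 9.000 0.000
    endloop
  endfacet
  facet normal 0.0000 0.0000 -1.0000
    outer loop
      vertex 6.219 17.560 0.000
      vertex 11.781 17.560 0.000
      vertex 18.000 9.000 0.000
    endloop
  endfacet
  facet normal 0.0000 0.0000 -1.0000
    outer loop
      vertex 1.719 14.290 0.000
      vertex 6.219 17.560 0.000
      vertex 18.000 9.000 0.000
    endloop
  endfacet
  facet normal 0.0000 0.0000 -1.0000
    outer loop
      vertex 0.000 9.000 0.000
      vertex 1.719 14.290 0.000
      vertex 18.000 9.000 0.000
    endloop
  endfacet
  facet normal 0.0000 0.0000 -1.0000
    outer loop
      vertex 1.719 3.710 0.000
      vertex 0.000 9.000 0.000
      vertex 18.000 9.000 0.000
    endloop
  endfacet
  facet normal 0.0000 0.0000 -1.0000
    outer loop
      vertex 6.219 0.440 0.000
      vertex 1.719 3.710 0.000
      vertex 18.000 9.000 0.000
    endloop
  endfacet
  facet normal 0.0000 0.0000 -1.0000
    outer loop
      vertex 11.781 0.440 0.000
      vertex 6.219 0.440 0.000
      vertex 18.000 9.000 0.000
    endloop
  endfacet
  facet normal 0.0000 0.0000 -1.0000
    outer loop
      vertex 16.281 3.710 0.000
      vertex 11.781 0.440 0.000
      vertex 18.000 9.000 0.000
    endloop
  endfacet
  facet normal 0.9146 0.2972 0.2744
    outer loop
      vertex 18.000 9.000 0.000
      vertex 16.281 14.290 0.000
      vertex 9.000 9.000 30.000
    endloop
  endfacet
  facet normal 0.5653 0.7779 0.2744
    outer loop
      vertex 16.281 14.290 0.000
      vertex 11.781 17.560 0.000
      vertex 9.000 9.000 30.000
    endloop
  endfacet
  facet normal 0.0000 0.9616 0.2744
    outer loop
      vertex 11.781 17.560 0.000
      vertex 6.219 17.560 0.000
      vertex 9.000 9.000 30.000
    endloop
  endfacet
  facet normal -0.5653 0.7779 0.2744
    outer loop
      vertex 6.219 17.560 0.000
      vertex 1.719 14.290 0.000
      vertex 9.000 9.000 30.000
    endloop
  endfacet
  facet normal -0.9146 0.2972 0.2744
    outer loop
      vertex 1.719 14.290 0.000
      vertex 0.000 9.000 0.000
      vertex 9.000 9.000 30.000
    endloop
  endfacet
  facet normal -0.9146 -0.2972 0.2744
    outer loop
      vertex 0.000 9.000 0.000
      vertex 1.719 3.710 0.000
      vertex 9.000 9.000 30.000
    endloop
  endfacet
  facet normal -0.5653 -0.7779 0.2744
    outer loop
      vertex 1.719 3.710 0.000
      vertex 6.219 0.440 0.000
      vertex 9.000 9.000 30.000
    endloop
  endfacet
  facet normal 0.0000 -0.9616 0.2744
    outer loop
      vertex 6.219 0.440 0.000
      vertex 11.781 0.440 0.000
      vertex 9.000 9.000 30.000
    endloop
  endfacet
  facet normal 0.5653 -0.7779 0.2744
    outer loop
      vertex 11.781 0.440 0.000
      vertex 16.281 3.710 0.000
      vertex 9.000 9.000 30.000
    endloop
  endfacet
  facet normal 0.9146 -0.2972 0.2744
    outer loop
      vertex 16.281 3.710 0.000
      vertex 18.000 9.000 0.000
      vertex 9.000 9.000 30.000
    endloop
  endfacet
endsolid part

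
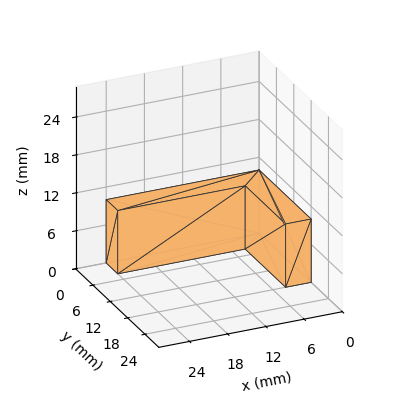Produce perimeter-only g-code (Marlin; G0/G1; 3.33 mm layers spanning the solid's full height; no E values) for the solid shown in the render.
Reading the render: the shape is an L-shaped prism: outer 24 × 18 mm, arm thicknesses ≈ 4 mm (horizontal) and 4 mm (vertical), extruded 10 mm in z (dimensions read to the nearest mm from the axis ticks). For the g-code, the solid's height is divided into equal slices at the stated Δz and each level perimeter traced with G1 moves after a G0 lift.

; perimeter-only toolpath
G21 ; units = mm
G90 ; absolute positioning
G28 ; home
; layer 1
G0 Z3.33
G0 X0.00 Y0.00
G1 X24.00 Y0.00
G1 X24.00 Y4.00
G1 X4.00 Y4.00
G1 X4.00 Y18.00
G1 X0.00 Y18.00
G1 X0.00 Y0.00
; layer 2
G0 Z6.67
G0 X0.00 Y0.00
G1 X24.00 Y0.00
G1 X24.00 Y4.00
G1 X4.00 Y4.00
G1 X4.00 Y18.00
G1 X0.00 Y18.00
G1 X0.00 Y0.00
; layer 3
G0 Z10.00
G0 X0.00 Y0.00
G1 X24.00 Y0.00
G1 X24.00 Y4.00
G1 X4.00 Y4.00
G1 X4.00 Y18.00
G1 X0.00 Y18.00
G1 X0.00 Y0.00
M2 ; end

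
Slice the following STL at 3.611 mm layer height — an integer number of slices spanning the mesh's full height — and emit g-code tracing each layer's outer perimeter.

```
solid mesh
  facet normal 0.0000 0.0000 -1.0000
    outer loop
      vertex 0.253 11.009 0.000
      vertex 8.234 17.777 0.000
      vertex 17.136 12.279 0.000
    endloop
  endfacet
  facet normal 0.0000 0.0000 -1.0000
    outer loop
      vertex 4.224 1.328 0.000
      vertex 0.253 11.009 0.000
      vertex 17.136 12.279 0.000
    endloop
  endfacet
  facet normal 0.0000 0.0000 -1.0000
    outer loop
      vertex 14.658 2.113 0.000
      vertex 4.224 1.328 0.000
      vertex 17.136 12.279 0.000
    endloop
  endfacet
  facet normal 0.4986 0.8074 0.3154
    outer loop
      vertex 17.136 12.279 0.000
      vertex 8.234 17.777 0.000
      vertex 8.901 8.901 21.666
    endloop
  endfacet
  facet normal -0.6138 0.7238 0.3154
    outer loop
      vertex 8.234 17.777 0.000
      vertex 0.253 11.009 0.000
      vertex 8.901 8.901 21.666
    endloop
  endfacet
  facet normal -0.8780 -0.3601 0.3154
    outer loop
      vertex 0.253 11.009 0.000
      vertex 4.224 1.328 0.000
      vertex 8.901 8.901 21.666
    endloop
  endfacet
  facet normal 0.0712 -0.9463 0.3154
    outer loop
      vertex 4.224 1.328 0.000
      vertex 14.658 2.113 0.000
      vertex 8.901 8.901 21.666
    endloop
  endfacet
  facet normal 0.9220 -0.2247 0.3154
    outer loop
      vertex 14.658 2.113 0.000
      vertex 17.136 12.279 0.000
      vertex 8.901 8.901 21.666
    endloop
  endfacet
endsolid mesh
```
; perimeter-only toolpath
G21 ; units = mm
G90 ; absolute positioning
G28 ; home
; layer 1
G0 Z3.611
G0 X15.763 Y11.716
G1 X8.345 Y16.298
G1 X1.694 Y10.658
G1 X5.004 Y2.590
G1 X13.698 Y3.244
G1 X15.763 Y11.716
; layer 2
G0 Z7.222
G0 X14.391 Y11.153
G1 X8.456 Y14.818
G1 X3.136 Y10.306
G1 X5.783 Y3.852
G1 X12.739 Y4.376
G1 X14.391 Y11.153
; layer 3
G0 Z10.833
G0 X13.018 Y10.590
G1 X8.567 Y13.339
G1 X4.577 Y9.955
G1 X6.562 Y5.114
G1 X11.779 Y5.507
G1 X13.018 Y10.590
; layer 4
G0 Z14.444
G0 X11.646 Y10.027
G1 X8.679 Y11.860
G1 X6.018 Y9.604
G1 X7.342 Y6.377
G1 X10.820 Y6.638
G1 X11.646 Y10.027
; layer 5
G0 Z18.055
G0 X10.274 Y9.464
G1 X8.790 Y10.380
G1 X7.460 Y9.252
G1 X8.121 Y7.639
G1 X9.861 Y7.770
G1 X10.274 Y9.464
M2 ; end

The solid is a regular 5-sided pyramid, base circumscribed radius ≈ 8.9 mm, apex at z ≈ 21.7 mm. Slicing at Δz = 3.611 mm — 6 equal slices spanning the solid's height, so layer i sits at z = i·h/6 — gives 5 non-empty perimeters. Each is a 5-segment closed polygon; G0 lifts to the layer z and rapids to the start vertex, then G1 traces the edges. The cross-section shrinks linearly with z (the slice at the apex is degenerate and omitted).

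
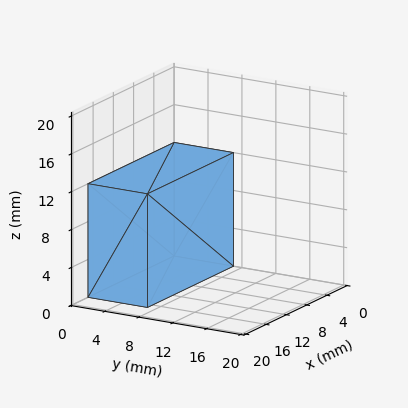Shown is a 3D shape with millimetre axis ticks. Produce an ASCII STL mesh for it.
Reading the render: the shape is a rectangular box, roughly 17 × 7 mm footprint and 12 mm tall (dimensions read to the nearest mm from the axis ticks). For the STL, each face is triangulated and given an outward normal.

solid part
  facet normal 0.0000 0.0000 -1.0000
    outer loop
      vertex 17.00 7.00 0.00
      vertex 17.00 0.00 0.00
      vertex 0.00 0.00 0.00
    endloop
  endfacet
  facet normal 0.0000 0.0000 -1.0000
    outer loop
      vertex 0.00 7.00 0.00
      vertex 17.00 7.00 0.00
      vertex 0.00 0.00 0.00
    endloop
  endfacet
  facet normal 0.0000 0.0000 1.0000
    outer loop
      vertex 0.00 0.00 12.00
      vertex 17.00 0.00 12.00
      vertex 17.00 7.00 12.00
    endloop
  endfacet
  facet normal 0.0000 0.0000 1.0000
    outer loop
      vertex 0.00 0.00 12.00
      vertex 17.00 7.00 12.00
      vertex 0.00 7.00 12.00
    endloop
  endfacet
  facet normal 0.0000 -1.0000 0.0000
    outer loop
      vertex 0.00 0.00 0.00
      vertex 17.00 0.00 0.00
      vertex 17.00 0.00 12.00
    endloop
  endfacet
  facet normal 0.0000 -1.0000 0.0000
    outer loop
      vertex 0.00 0.00 0.00
      vertex 17.00 0.00 12.00
      vertex 0.00 0.00 12.00
    endloop
  endfacet
  facet normal 0.0000 1.0000 0.0000
    outer loop
      vertex 17.00 7.00 12.00
      vertex 17.00 7.00 0.00
      vertex 0.00 7.00 0.00
    endloop
  endfacet
  facet normal 0.0000 1.0000 0.0000
    outer loop
      vertex 0.00 7.00 12.00
      vertex 17.00 7.00 12.00
      vertex 0.00 7.00 0.00
    endloop
  endfacet
  facet normal -1.0000 0.0000 0.0000
    outer loop
      vertex 0.00 7.00 12.00
      vertex 0.00 7.00 0.00
      vertex 0.00 0.00 0.00
    endloop
  endfacet
  facet normal -1.0000 0.0000 0.0000
    outer loop
      vertex 0.00 0.00 12.00
      vertex 0.00 7.00 12.00
      vertex 0.00 0.00 0.00
    endloop
  endfacet
  facet normal 1.0000 0.0000 0.0000
    outer loop
      vertex 17.00 0.00 0.00
      vertex 17.00 7.00 0.00
      vertex 17.00 7.00 12.00
    endloop
  endfacet
  facet normal 1.0000 0.0000 0.0000
    outer loop
      vertex 17.00 0.00 0.00
      vertex 17.00 7.00 12.00
      vertex 17.00 0.00 12.00
    endloop
  endfacet
endsolid part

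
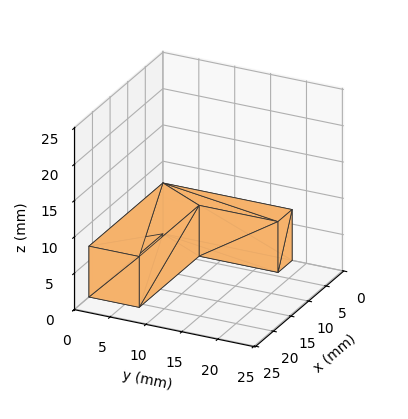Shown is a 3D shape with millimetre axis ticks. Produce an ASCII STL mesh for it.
Reading the render: the shape is an L-shaped prism: outer 21 × 18 mm, arm thicknesses ≈ 7 mm (horizontal) and 4 mm (vertical), extruded 7 mm in z (dimensions read to the nearest mm from the axis ticks). For the STL, each face is triangulated and given an outward normal.

solid part
  facet normal 0.0000 0.0000 -1.0000
    outer loop
      vertex 21.00 7.00 0.00
      vertex 21.00 0.00 0.00
      vertex 0.00 0.00 0.00
    endloop
  endfacet
  facet normal 0.0000 0.0000 -1.0000
    outer loop
      vertex 4.00 7.00 0.00
      vertex 21.00 7.00 0.00
      vertex 0.00 0.00 0.00
    endloop
  endfacet
  facet normal 0.0000 0.0000 -1.0000
    outer loop
      vertex 4.00 18.00 0.00
      vertex 4.00 7.00 0.00
      vertex 0.00 0.00 0.00
    endloop
  endfacet
  facet normal 0.0000 0.0000 -1.0000
    outer loop
      vertex 0.00 18.00 0.00
      vertex 4.00 18.00 0.00
      vertex 0.00 0.00 0.00
    endloop
  endfacet
  facet normal 0.0000 0.0000 1.0000
    outer loop
      vertex 0.00 0.00 7.00
      vertex 21.00 0.00 7.00
      vertex 21.00 7.00 7.00
    endloop
  endfacet
  facet normal 0.0000 0.0000 1.0000
    outer loop
      vertex 0.00 0.00 7.00
      vertex 21.00 7.00 7.00
      vertex 4.00 7.00 7.00
    endloop
  endfacet
  facet normal 0.0000 0.0000 1.0000
    outer loop
      vertex 0.00 0.00 7.00
      vertex 4.00 7.00 7.00
      vertex 4.00 18.00 7.00
    endloop
  endfacet
  facet normal 0.0000 0.0000 1.0000
    outer loop
      vertex 0.00 0.00 7.00
      vertex 4.00 18.00 7.00
      vertex 0.00 18.00 7.00
    endloop
  endfacet
  facet normal 0.0000 -1.0000 0.0000
    outer loop
      vertex 0.00 0.00 0.00
      vertex 21.00 0.00 0.00
      vertex 21.00 0.00 7.00
    endloop
  endfacet
  facet normal 0.0000 -1.0000 0.0000
    outer loop
      vertex 0.00 0.00 0.00
      vertex 21.00 0.00 7.00
      vertex 0.00 0.00 7.00
    endloop
  endfacet
  facet normal 1.0000 0.0000 0.0000
    outer loop
      vertex 21.00 0.00 0.00
      vertex 21.00 7.00 0.00
      vertex 21.00 7.00 7.00
    endloop
  endfacet
  facet normal 1.0000 0.0000 0.0000
    outer loop
      vertex 21.00 0.00 0.00
      vertex 21.00 7.00 7.00
      vertex 21.00 0.00 7.00
    endloop
  endfacet
  facet normal 0.0000 1.0000 0.0000
    outer loop
      vertex 21.00 7.00 0.00
      vertex 4.00 7.00 0.00
      vertex 4.00 7.00 7.00
    endloop
  endfacet
  facet normal 0.0000 1.0000 0.0000
    outer loop
      vertex 21.00 7.00 0.00
      vertex 4.00 7.00 7.00
      vertex 21.00 7.00 7.00
    endloop
  endfacet
  facet normal 1.0000 0.0000 0.0000
    outer loop
      vertex 4.00 7.00 0.00
      vertex 4.00 18.00 0.00
      vertex 4.00 18.00 7.00
    endloop
  endfacet
  facet normal 1.0000 0.0000 0.0000
    outer loop
      vertex 4.00 7.00 0.00
      vertex 4.00 18.00 7.00
      vertex 4.00 7.00 7.00
    endloop
  endfacet
  facet normal 0.0000 1.0000 0.0000
    outer loop
      vertex 4.00 18.00 0.00
      vertex 0.00 18.00 0.00
      vertex 0.00 18.00 7.00
    endloop
  endfacet
  facet normal 0.0000 1.0000 0.0000
    outer loop
      vertex 4.00 18.00 0.00
      vertex 0.00 18.00 7.00
      vertex 4.00 18.00 7.00
    endloop
  endfacet
  facet normal -1.0000 0.0000 0.0000
    outer loop
      vertex 0.00 18.00 0.00
      vertex 0.00 0.00 0.00
      vertex 0.00 0.00 7.00
    endloop
  endfacet
  facet normal -1.0000 0.0000 0.0000
    outer loop
      vertex 0.00 18.00 0.00
      vertex 0.00 0.00 7.00
      vertex 0.00 18.00 7.00
    endloop
  endfacet
endsolid part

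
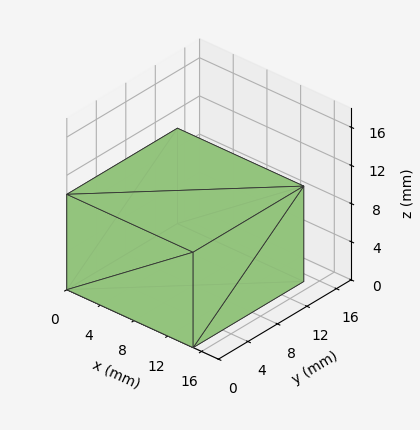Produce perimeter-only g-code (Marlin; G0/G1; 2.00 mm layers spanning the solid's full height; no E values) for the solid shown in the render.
Reading the render: the shape is a rectangular box, roughly 15 × 15 mm footprint and 10 mm tall (dimensions read to the nearest mm from the axis ticks). For the g-code, the solid's height is divided into equal slices at the stated Δz and each level perimeter traced with G1 moves after a G0 lift.

; perimeter-only toolpath
G21 ; units = mm
G90 ; absolute positioning
G28 ; home
; layer 1
G0 Z2.00
G0 X0.00 Y0.00
G1 X15.00 Y0.00
G1 X15.00 Y15.00
G1 X0.00 Y15.00
G1 X0.00 Y0.00
; layer 2
G0 Z4.00
G0 X0.00 Y0.00
G1 X15.00 Y0.00
G1 X15.00 Y15.00
G1 X0.00 Y15.00
G1 X0.00 Y0.00
; layer 3
G0 Z6.00
G0 X0.00 Y0.00
G1 X15.00 Y0.00
G1 X15.00 Y15.00
G1 X0.00 Y15.00
G1 X0.00 Y0.00
; layer 4
G0 Z8.00
G0 X0.00 Y0.00
G1 X15.00 Y0.00
G1 X15.00 Y15.00
G1 X0.00 Y15.00
G1 X0.00 Y0.00
; layer 5
G0 Z10.00
G0 X0.00 Y0.00
G1 X15.00 Y0.00
G1 X15.00 Y15.00
G1 X0.00 Y15.00
G1 X0.00 Y0.00
M2 ; end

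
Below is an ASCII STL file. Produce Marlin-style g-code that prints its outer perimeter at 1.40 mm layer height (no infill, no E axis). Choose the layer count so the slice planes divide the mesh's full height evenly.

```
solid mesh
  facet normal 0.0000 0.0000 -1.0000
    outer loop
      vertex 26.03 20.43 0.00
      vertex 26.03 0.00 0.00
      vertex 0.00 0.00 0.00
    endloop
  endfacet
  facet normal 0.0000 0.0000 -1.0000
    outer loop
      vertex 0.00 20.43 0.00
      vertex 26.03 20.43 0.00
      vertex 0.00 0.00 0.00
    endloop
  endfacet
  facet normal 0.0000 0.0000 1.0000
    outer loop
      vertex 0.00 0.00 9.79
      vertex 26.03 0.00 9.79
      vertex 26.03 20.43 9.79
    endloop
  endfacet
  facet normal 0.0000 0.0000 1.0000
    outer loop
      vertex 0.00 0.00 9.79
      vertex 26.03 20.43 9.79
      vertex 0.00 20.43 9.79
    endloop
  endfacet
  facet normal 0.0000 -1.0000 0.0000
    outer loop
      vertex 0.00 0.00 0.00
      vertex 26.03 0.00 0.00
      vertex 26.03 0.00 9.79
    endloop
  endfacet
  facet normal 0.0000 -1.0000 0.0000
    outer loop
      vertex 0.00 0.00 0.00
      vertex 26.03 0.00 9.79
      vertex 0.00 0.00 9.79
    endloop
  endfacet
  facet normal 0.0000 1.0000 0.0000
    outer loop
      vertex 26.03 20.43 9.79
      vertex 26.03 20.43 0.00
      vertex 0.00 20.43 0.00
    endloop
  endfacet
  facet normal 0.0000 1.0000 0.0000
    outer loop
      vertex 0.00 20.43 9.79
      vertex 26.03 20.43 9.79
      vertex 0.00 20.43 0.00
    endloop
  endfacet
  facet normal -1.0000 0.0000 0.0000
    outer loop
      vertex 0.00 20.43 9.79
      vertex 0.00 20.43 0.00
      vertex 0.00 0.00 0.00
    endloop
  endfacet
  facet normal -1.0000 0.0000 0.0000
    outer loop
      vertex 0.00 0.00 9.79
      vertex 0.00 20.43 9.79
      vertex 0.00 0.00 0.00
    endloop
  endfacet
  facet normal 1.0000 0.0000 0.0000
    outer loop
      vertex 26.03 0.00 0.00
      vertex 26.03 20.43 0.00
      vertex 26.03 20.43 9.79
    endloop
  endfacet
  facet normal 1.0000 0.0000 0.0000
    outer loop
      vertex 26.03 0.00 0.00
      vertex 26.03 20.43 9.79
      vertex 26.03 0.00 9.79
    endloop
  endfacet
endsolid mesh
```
; perimeter-only toolpath
G21 ; units = mm
G90 ; absolute positioning
G28 ; home
; layer 1
G0 Z1.40
G0 X0.00 Y0.00
G1 X26.03 Y0.00
G1 X26.03 Y20.43
G1 X0.00 Y20.43
G1 X0.00 Y0.00
; layer 2
G0 Z2.80
G0 X0.00 Y0.00
G1 X26.03 Y0.00
G1 X26.03 Y20.43
G1 X0.00 Y20.43
G1 X0.00 Y0.00
; layer 3
G0 Z4.20
G0 X0.00 Y0.00
G1 X26.03 Y0.00
G1 X26.03 Y20.43
G1 X0.00 Y20.43
G1 X0.00 Y0.00
; layer 4
G0 Z5.59
G0 X0.00 Y0.00
G1 X26.03 Y0.00
G1 X26.03 Y20.43
G1 X0.00 Y20.43
G1 X0.00 Y0.00
; layer 5
G0 Z6.99
G0 X0.00 Y0.00
G1 X26.03 Y0.00
G1 X26.03 Y20.43
G1 X0.00 Y20.43
G1 X0.00 Y0.00
; layer 6
G0 Z8.39
G0 X0.00 Y0.00
G1 X26.03 Y0.00
G1 X26.03 Y20.43
G1 X0.00 Y20.43
G1 X0.00 Y0.00
; layer 7
G0 Z9.79
G0 X0.00 Y0.00
G1 X26.03 Y0.00
G1 X26.03 Y20.43
G1 X0.00 Y20.43
G1 X0.00 Y0.00
M2 ; end

The solid is a rectangular box, roughly 26 × 20.4 mm footprint and 9.79 mm tall. Slicing at Δz = 1.40 mm — 7 equal slices spanning the solid's height, so layer i sits at z = i·h/7 — gives 7 non-empty perimeters. Each is a 4-segment closed polygon; G0 lifts to the layer z and rapids to the start vertex, then G1 traces the edges.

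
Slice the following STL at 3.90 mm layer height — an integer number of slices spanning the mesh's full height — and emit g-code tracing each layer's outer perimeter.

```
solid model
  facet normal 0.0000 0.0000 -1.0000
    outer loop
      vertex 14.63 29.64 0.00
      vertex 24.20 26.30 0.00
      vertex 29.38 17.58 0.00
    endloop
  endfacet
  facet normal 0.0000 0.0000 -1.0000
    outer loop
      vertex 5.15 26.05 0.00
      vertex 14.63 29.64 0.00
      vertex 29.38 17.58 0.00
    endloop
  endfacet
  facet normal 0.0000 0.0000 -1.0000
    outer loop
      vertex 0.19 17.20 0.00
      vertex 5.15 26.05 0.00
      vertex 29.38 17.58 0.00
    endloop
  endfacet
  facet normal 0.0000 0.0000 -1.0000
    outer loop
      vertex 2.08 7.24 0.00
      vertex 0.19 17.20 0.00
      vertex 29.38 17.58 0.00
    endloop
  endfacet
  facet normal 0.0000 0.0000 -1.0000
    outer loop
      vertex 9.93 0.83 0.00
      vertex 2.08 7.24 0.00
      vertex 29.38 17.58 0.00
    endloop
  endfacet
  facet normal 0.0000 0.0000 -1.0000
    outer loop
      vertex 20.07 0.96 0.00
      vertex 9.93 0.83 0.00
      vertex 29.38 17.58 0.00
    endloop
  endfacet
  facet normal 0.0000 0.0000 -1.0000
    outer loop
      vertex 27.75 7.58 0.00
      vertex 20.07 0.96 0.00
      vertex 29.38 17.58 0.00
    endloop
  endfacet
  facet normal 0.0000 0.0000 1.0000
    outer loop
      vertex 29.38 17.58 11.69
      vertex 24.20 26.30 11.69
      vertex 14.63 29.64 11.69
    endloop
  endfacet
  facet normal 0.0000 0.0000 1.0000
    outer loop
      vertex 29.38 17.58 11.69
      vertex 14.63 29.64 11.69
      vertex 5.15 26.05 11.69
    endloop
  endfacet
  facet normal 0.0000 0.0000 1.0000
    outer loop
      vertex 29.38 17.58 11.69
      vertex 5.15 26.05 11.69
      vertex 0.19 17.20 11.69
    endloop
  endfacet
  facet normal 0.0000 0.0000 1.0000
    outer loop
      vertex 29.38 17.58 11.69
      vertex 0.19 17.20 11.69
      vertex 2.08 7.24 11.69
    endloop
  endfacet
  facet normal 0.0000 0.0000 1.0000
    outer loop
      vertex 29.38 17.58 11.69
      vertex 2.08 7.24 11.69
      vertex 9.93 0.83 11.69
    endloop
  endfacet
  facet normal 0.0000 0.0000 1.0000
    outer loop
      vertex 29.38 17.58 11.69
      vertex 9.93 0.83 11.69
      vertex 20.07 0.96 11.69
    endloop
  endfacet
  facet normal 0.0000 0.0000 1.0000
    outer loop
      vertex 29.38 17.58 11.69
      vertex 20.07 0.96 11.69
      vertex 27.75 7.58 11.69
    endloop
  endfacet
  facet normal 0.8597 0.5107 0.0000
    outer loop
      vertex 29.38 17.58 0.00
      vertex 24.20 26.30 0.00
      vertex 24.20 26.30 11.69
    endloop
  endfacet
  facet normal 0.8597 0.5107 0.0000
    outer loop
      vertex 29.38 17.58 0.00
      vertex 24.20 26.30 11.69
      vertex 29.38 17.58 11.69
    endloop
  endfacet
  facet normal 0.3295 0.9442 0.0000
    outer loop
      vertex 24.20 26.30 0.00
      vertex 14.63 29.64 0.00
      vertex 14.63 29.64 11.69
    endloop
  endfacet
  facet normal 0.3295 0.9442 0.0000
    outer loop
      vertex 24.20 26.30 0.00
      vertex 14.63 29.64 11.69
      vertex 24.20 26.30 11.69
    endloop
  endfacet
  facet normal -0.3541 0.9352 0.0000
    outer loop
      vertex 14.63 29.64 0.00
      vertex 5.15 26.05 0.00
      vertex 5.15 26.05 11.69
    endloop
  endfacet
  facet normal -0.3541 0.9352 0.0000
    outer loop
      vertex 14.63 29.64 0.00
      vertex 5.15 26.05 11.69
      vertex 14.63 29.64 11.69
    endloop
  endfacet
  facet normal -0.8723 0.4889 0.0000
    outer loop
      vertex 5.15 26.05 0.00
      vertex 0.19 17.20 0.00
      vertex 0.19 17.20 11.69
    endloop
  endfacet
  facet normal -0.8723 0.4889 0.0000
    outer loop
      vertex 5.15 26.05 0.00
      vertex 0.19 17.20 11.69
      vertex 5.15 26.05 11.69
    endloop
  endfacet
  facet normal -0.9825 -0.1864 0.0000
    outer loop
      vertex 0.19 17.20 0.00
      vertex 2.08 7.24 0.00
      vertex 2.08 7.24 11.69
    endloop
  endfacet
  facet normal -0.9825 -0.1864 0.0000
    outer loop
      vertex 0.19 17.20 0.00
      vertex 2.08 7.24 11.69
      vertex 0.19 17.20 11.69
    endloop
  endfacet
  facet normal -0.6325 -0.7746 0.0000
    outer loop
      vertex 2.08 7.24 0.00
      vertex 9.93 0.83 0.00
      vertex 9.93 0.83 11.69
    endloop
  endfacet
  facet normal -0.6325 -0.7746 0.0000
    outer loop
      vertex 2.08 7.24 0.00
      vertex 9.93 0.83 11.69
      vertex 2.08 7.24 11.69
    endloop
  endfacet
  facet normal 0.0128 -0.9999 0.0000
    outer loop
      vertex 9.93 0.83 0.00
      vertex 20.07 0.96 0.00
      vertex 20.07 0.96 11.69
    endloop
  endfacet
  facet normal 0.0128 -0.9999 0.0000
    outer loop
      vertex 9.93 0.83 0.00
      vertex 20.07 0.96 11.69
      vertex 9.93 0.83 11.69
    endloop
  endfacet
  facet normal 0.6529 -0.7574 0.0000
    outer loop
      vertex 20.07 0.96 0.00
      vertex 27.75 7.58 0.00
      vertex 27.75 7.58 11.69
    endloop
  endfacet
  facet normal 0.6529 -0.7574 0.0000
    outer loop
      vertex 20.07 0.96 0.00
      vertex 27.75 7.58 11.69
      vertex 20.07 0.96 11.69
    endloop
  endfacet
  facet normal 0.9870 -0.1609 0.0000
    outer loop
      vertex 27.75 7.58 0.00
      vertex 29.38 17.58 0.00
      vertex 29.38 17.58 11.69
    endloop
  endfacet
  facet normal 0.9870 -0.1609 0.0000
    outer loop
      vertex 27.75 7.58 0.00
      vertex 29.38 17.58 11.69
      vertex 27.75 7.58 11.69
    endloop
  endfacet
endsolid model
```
; perimeter-only toolpath
G21 ; units = mm
G90 ; absolute positioning
G28 ; home
; layer 1
G0 Z3.90
G0 X29.38 Y17.58
G1 X24.20 Y26.30
G1 X14.63 Y29.64
G1 X5.15 Y26.05
G1 X0.19 Y17.20
G1 X2.08 Y7.24
G1 X9.93 Y0.83
G1 X20.07 Y0.96
G1 X27.75 Y7.58
G1 X29.38 Y17.58
; layer 2
G0 Z7.79
G0 X29.38 Y17.58
G1 X24.20 Y26.30
G1 X14.63 Y29.64
G1 X5.15 Y26.05
G1 X0.19 Y17.20
G1 X2.08 Y7.24
G1 X9.93 Y0.83
G1 X20.07 Y0.96
G1 X27.75 Y7.58
G1 X29.38 Y17.58
; layer 3
G0 Z11.69
G0 X29.38 Y17.58
G1 X24.20 Y26.30
G1 X14.63 Y29.64
G1 X5.15 Y26.05
G1 X0.19 Y17.20
G1 X2.08 Y7.24
G1 X9.93 Y0.83
G1 X20.07 Y0.96
G1 X27.75 Y7.58
G1 X29.38 Y17.58
M2 ; end

The solid is a regular 9-sided prism (a cylinder approximated with 9 flat sides), circumscribed radius ≈ 14.8 mm, height ≈ 11.7 mm. Slicing at Δz = 3.90 mm — 3 equal slices spanning the solid's height, so layer i sits at z = i·h/3 — gives 3 non-empty perimeters. Each is a 9-segment closed polygon; G0 lifts to the layer z and rapids to the start vertex, then G1 traces the edges.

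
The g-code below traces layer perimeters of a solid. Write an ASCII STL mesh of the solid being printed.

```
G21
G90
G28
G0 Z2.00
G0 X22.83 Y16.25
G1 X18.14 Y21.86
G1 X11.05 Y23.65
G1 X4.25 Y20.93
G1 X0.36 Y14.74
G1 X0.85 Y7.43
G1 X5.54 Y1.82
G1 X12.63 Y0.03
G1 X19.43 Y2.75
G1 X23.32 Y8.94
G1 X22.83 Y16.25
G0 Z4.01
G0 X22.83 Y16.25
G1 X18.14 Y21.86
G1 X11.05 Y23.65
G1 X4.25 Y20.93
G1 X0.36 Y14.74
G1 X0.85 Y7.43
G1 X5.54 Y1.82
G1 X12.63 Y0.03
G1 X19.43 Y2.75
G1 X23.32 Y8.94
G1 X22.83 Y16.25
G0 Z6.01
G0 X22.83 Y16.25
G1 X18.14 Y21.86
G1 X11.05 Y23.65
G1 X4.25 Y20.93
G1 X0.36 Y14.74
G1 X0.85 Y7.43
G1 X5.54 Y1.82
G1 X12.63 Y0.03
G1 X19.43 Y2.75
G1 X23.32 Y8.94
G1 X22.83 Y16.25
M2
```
solid part
  facet normal 0.0000 0.0000 -1.0000
    outer loop
      vertex 11.05 23.65 0.00
      vertex 18.14 21.86 0.00
      vertex 22.83 16.25 0.00
    endloop
  endfacet
  facet normal 0.0000 0.0000 -1.0000
    outer loop
      vertex 4.25 20.93 0.00
      vertex 11.05 23.65 0.00
      vertex 22.83 16.25 0.00
    endloop
  endfacet
  facet normal 0.0000 0.0000 -1.0000
    outer loop
      vertex 0.36 14.74 0.00
      vertex 4.25 20.93 0.00
      vertex 22.83 16.25 0.00
    endloop
  endfacet
  facet normal 0.0000 0.0000 -1.0000
    outer loop
      vertex 0.85 7.43 0.00
      vertex 0.36 14.74 0.00
      vertex 22.83 16.25 0.00
    endloop
  endfacet
  facet normal 0.0000 0.0000 -1.0000
    outer loop
      vertex 5.54 1.82 0.00
      vertex 0.85 7.43 0.00
      vertex 22.83 16.25 0.00
    endloop
  endfacet
  facet normal 0.0000 0.0000 -1.0000
    outer loop
      vertex 12.63 0.03 0.00
      vertex 5.54 1.82 0.00
      vertex 22.83 16.25 0.00
    endloop
  endfacet
  facet normal 0.0000 0.0000 -1.0000
    outer loop
      vertex 19.43 2.75 0.00
      vertex 12.63 0.03 0.00
      vertex 22.83 16.25 0.00
    endloop
  endfacet
  facet normal 0.0000 0.0000 -1.0000
    outer loop
      vertex 23.32 8.94 0.00
      vertex 19.43 2.75 0.00
      vertex 22.83 16.25 0.00
    endloop
  endfacet
  facet normal 0.0000 0.0000 1.0000
    outer loop
      vertex 22.83 16.25 6.01
      vertex 18.14 21.86 6.01
      vertex 11.05 23.65 6.01
    endloop
  endfacet
  facet normal 0.0000 0.0000 1.0000
    outer loop
      vertex 22.83 16.25 6.01
      vertex 11.05 23.65 6.01
      vertex 4.25 20.93 6.01
    endloop
  endfacet
  facet normal 0.0000 0.0000 1.0000
    outer loop
      vertex 22.83 16.25 6.01
      vertex 4.25 20.93 6.01
      vertex 0.36 14.74 6.01
    endloop
  endfacet
  facet normal 0.0000 0.0000 1.0000
    outer loop
      vertex 22.83 16.25 6.01
      vertex 0.36 14.74 6.01
      vertex 0.85 7.43 6.01
    endloop
  endfacet
  facet normal 0.0000 0.0000 1.0000
    outer loop
      vertex 22.83 16.25 6.01
      vertex 0.85 7.43 6.01
      vertex 5.54 1.82 6.01
    endloop
  endfacet
  facet normal 0.0000 0.0000 1.0000
    outer loop
      vertex 22.83 16.25 6.01
      vertex 5.54 1.82 6.01
      vertex 12.63 0.03 6.01
    endloop
  endfacet
  facet normal 0.0000 0.0000 1.0000
    outer loop
      vertex 22.83 16.25 6.01
      vertex 12.63 0.03 6.01
      vertex 19.43 2.75 6.01
    endloop
  endfacet
  facet normal 0.0000 0.0000 1.0000
    outer loop
      vertex 22.83 16.25 6.01
      vertex 19.43 2.75 6.01
      vertex 23.32 8.94 6.01
    endloop
  endfacet
  facet normal 0.7672 0.6414 0.0000
    outer loop
      vertex 22.83 16.25 0.00
      vertex 18.14 21.86 0.00
      vertex 18.14 21.86 6.01
    endloop
  endfacet
  facet normal 0.7672 0.6414 0.0000
    outer loop
      vertex 22.83 16.25 0.00
      vertex 18.14 21.86 6.01
      vertex 22.83 16.25 6.01
    endloop
  endfacet
  facet normal 0.2448 0.9696 0.0000
    outer loop
      vertex 18.14 21.86 0.00
      vertex 11.05 23.65 0.00
      vertex 11.05 23.65 6.01
    endloop
  endfacet
  facet normal 0.2448 0.9696 0.0000
    outer loop
      vertex 18.14 21.86 0.00
      vertex 11.05 23.65 6.01
      vertex 18.14 21.86 6.01
    endloop
  endfacet
  facet normal -0.3714 0.9285 0.0000
    outer loop
      vertex 11.05 23.65 0.00
      vertex 4.25 20.93 0.00
      vertex 4.25 20.93 6.01
    endloop
  endfacet
  facet normal -0.3714 0.9285 0.0000
    outer loop
      vertex 11.05 23.65 0.00
      vertex 4.25 20.93 6.01
      vertex 11.05 23.65 6.01
    endloop
  endfacet
  facet normal -0.8467 0.5321 0.0000
    outer loop
      vertex 4.25 20.93 0.00
      vertex 0.36 14.74 0.00
      vertex 0.36 14.74 6.01
    endloop
  endfacet
  facet normal -0.8467 0.5321 0.0000
    outer loop
      vertex 4.25 20.93 0.00
      vertex 0.36 14.74 6.01
      vertex 4.25 20.93 6.01
    endloop
  endfacet
  facet normal -0.9978 -0.0669 0.0000
    outer loop
      vertex 0.36 14.74 0.00
      vertex 0.85 7.43 0.00
      vertex 0.85 7.43 6.01
    endloop
  endfacet
  facet normal -0.9978 -0.0669 0.0000
    outer loop
      vertex 0.36 14.74 0.00
      vertex 0.85 7.43 6.01
      vertex 0.36 14.74 6.01
    endloop
  endfacet
  facet normal -0.7672 -0.6414 0.0000
    outer loop
      vertex 0.85 7.43 0.00
      vertex 5.54 1.82 0.00
      vertex 5.54 1.82 6.01
    endloop
  endfacet
  facet normal -0.7672 -0.6414 0.0000
    outer loop
      vertex 0.85 7.43 0.00
      vertex 5.54 1.82 6.01
      vertex 0.85 7.43 6.01
    endloop
  endfacet
  facet normal -0.2448 -0.9696 0.0000
    outer loop
      vertex 5.54 1.82 0.00
      vertex 12.63 0.03 0.00
      vertex 12.63 0.03 6.01
    endloop
  endfacet
  facet normal -0.2448 -0.9696 0.0000
    outer loop
      vertex 5.54 1.82 0.00
      vertex 12.63 0.03 6.01
      vertex 5.54 1.82 6.01
    endloop
  endfacet
  facet normal 0.3714 -0.9285 0.0000
    outer loop
      vertex 12.63 0.03 0.00
      vertex 19.43 2.75 0.00
      vertex 19.43 2.75 6.01
    endloop
  endfacet
  facet normal 0.3714 -0.9285 0.0000
    outer loop
      vertex 12.63 0.03 0.00
      vertex 19.43 2.75 6.01
      vertex 12.63 0.03 6.01
    endloop
  endfacet
  facet normal 0.8467 -0.5321 0.0000
    outer loop
      vertex 19.43 2.75 0.00
      vertex 23.32 8.94 0.00
      vertex 23.32 8.94 6.01
    endloop
  endfacet
  facet normal 0.8467 -0.5321 0.0000
    outer loop
      vertex 19.43 2.75 0.00
      vertex 23.32 8.94 6.01
      vertex 19.43 2.75 6.01
    endloop
  endfacet
  facet normal 0.9978 0.0669 0.0000
    outer loop
      vertex 23.32 8.94 0.00
      vertex 22.83 16.25 0.00
      vertex 22.83 16.25 6.01
    endloop
  endfacet
  facet normal 0.9978 0.0669 0.0000
    outer loop
      vertex 23.32 8.94 0.00
      vertex 22.83 16.25 6.01
      vertex 23.32 8.94 6.01
    endloop
  endfacet
endsolid part

The G0 Z moves step by Δz≈2.00 mm. Every layer's G1 loop is the same polygon, so the solid is a straight extrusion of it from z=0 to z≈6.01. Closing with flat bottom and top caps and triangulating gives 36 facets — a regular 10-sided prism (a cylinder approximated with 10 flat sides), circumscribed radius ≈ 11.8 mm, height ≈ 6.01 mm.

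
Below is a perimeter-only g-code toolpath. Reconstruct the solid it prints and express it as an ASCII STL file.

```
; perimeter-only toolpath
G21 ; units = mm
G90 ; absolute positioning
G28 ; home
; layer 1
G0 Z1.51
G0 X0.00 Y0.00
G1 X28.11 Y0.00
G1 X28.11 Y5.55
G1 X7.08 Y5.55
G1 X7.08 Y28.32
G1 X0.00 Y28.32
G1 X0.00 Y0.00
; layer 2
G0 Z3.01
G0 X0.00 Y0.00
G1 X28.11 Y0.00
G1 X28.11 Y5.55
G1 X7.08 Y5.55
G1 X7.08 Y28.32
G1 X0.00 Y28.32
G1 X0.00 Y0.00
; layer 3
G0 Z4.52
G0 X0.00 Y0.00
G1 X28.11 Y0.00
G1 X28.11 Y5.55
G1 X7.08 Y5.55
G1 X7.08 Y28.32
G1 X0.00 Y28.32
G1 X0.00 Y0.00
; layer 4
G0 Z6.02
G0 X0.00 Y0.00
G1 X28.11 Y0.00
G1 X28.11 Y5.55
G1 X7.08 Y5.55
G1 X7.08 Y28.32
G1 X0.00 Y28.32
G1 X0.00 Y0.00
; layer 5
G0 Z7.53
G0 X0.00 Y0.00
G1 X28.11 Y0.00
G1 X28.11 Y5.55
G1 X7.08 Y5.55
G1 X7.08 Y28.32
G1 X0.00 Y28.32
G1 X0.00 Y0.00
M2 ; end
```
solid part
  facet normal 0.0000 0.0000 -1.0000
    outer loop
      vertex 28.11 5.55 0.00
      vertex 28.11 0.00 0.00
      vertex 0.00 0.00 0.00
    endloop
  endfacet
  facet normal 0.0000 0.0000 -1.0000
    outer loop
      vertex 7.08 5.55 0.00
      vertex 28.11 5.55 0.00
      vertex 0.00 0.00 0.00
    endloop
  endfacet
  facet normal 0.0000 0.0000 -1.0000
    outer loop
      vertex 7.08 28.32 0.00
      vertex 7.08 5.55 0.00
      vertex 0.00 0.00 0.00
    endloop
  endfacet
  facet normal 0.0000 0.0000 -1.0000
    outer loop
      vertex 0.00 28.32 0.00
      vertex 7.08 28.32 0.00
      vertex 0.00 0.00 0.00
    endloop
  endfacet
  facet normal 0.0000 0.0000 1.0000
    outer loop
      vertex 0.00 0.00 7.53
      vertex 28.11 0.00 7.53
      vertex 28.11 5.55 7.53
    endloop
  endfacet
  facet normal 0.0000 0.0000 1.0000
    outer loop
      vertex 0.00 0.00 7.53
      vertex 28.11 5.55 7.53
      vertex 7.08 5.55 7.53
    endloop
  endfacet
  facet normal 0.0000 0.0000 1.0000
    outer loop
      vertex 0.00 0.00 7.53
      vertex 7.08 5.55 7.53
      vertex 7.08 28.32 7.53
    endloop
  endfacet
  facet normal 0.0000 0.0000 1.0000
    outer loop
      vertex 0.00 0.00 7.53
      vertex 7.08 28.32 7.53
      vertex 0.00 28.32 7.53
    endloop
  endfacet
  facet normal 0.0000 -1.0000 0.0000
    outer loop
      vertex 0.00 0.00 0.00
      vertex 28.11 0.00 0.00
      vertex 28.11 0.00 7.53
    endloop
  endfacet
  facet normal 0.0000 -1.0000 0.0000
    outer loop
      vertex 0.00 0.00 0.00
      vertex 28.11 0.00 7.53
      vertex 0.00 0.00 7.53
    endloop
  endfacet
  facet normal 1.0000 0.0000 0.0000
    outer loop
      vertex 28.11 0.00 0.00
      vertex 28.11 5.55 0.00
      vertex 28.11 5.55 7.53
    endloop
  endfacet
  facet normal 1.0000 0.0000 0.0000
    outer loop
      vertex 28.11 0.00 0.00
      vertex 28.11 5.55 7.53
      vertex 28.11 0.00 7.53
    endloop
  endfacet
  facet normal 0.0000 1.0000 0.0000
    outer loop
      vertex 28.11 5.55 0.00
      vertex 7.08 5.55 0.00
      vertex 7.08 5.55 7.53
    endloop
  endfacet
  facet normal 0.0000 1.0000 0.0000
    outer loop
      vertex 28.11 5.55 0.00
      vertex 7.08 5.55 7.53
      vertex 28.11 5.55 7.53
    endloop
  endfacet
  facet normal 1.0000 0.0000 0.0000
    outer loop
      vertex 7.08 5.55 0.00
      vertex 7.08 28.32 0.00
      vertex 7.08 28.32 7.53
    endloop
  endfacet
  facet normal 1.0000 0.0000 0.0000
    outer loop
      vertex 7.08 5.55 0.00
      vertex 7.08 28.32 7.53
      vertex 7.08 5.55 7.53
    endloop
  endfacet
  facet normal 0.0000 1.0000 0.0000
    outer loop
      vertex 7.08 28.32 0.00
      vertex 0.00 28.32 0.00
      vertex 0.00 28.32 7.53
    endloop
  endfacet
  facet normal 0.0000 1.0000 0.0000
    outer loop
      vertex 7.08 28.32 0.00
      vertex 0.00 28.32 7.53
      vertex 7.08 28.32 7.53
    endloop
  endfacet
  facet normal -1.0000 0.0000 0.0000
    outer loop
      vertex 0.00 28.32 0.00
      vertex 0.00 0.00 0.00
      vertex 0.00 0.00 7.53
    endloop
  endfacet
  facet normal -1.0000 0.0000 0.0000
    outer loop
      vertex 0.00 28.32 0.00
      vertex 0.00 0.00 7.53
      vertex 0.00 28.32 7.53
    endloop
  endfacet
endsolid part

The G0 Z moves step by Δz≈1.51 mm. Every layer's G1 loop is the same polygon, so the solid is a straight extrusion of it from z=0 to z≈7.53. Closing with flat bottom and top caps and triangulating gives 20 facets — an L-shaped prism: outer 28.1 × 28.3 mm, arm thicknesses ≈ 5.55 mm (horizontal) and 7.08 mm (vertical), extruded 7.53 mm in z.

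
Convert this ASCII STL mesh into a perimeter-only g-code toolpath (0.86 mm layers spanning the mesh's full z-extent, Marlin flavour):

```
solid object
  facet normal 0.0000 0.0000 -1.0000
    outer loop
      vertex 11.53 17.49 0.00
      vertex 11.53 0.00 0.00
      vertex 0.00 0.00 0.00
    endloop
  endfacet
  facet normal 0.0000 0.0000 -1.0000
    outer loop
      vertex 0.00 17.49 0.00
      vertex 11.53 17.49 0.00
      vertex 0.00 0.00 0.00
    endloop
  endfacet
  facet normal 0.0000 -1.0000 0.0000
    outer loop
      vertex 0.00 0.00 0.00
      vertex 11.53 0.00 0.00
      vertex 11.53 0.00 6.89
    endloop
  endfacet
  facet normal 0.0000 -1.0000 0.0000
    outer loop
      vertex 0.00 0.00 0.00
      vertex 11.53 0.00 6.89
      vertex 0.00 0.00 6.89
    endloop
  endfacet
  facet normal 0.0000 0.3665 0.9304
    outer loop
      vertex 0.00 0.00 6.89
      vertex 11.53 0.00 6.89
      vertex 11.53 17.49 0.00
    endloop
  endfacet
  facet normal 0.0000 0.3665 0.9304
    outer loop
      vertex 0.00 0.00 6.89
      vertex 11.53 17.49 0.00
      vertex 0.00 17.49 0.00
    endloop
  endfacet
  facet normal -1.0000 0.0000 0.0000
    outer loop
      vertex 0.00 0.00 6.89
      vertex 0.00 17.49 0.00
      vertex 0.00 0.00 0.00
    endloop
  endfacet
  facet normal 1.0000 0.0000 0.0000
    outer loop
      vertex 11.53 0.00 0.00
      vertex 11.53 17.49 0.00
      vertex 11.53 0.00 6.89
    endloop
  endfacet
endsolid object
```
; perimeter-only toolpath
G21 ; units = mm
G90 ; absolute positioning
G28 ; home
; layer 1
G0 Z0.86
G0 X0.00 Y0.00
G1 X11.53 Y0.00
G1 X11.53 Y15.30
G1 X0.00 Y15.30
G1 X0.00 Y0.00
; layer 2
G0 Z1.72
G0 X0.00 Y0.00
G1 X11.53 Y0.00
G1 X11.53 Y13.12
G1 X0.00 Y13.12
G1 X0.00 Y0.00
; layer 3
G0 Z2.58
G0 X0.00 Y0.00
G1 X11.53 Y0.00
G1 X11.53 Y10.93
G1 X0.00 Y10.93
G1 X0.00 Y0.00
; layer 4
G0 Z3.44
G0 X0.00 Y0.00
G1 X11.53 Y0.00
G1 X11.53 Y8.74
G1 X0.00 Y8.74
G1 X0.00 Y0.00
; layer 5
G0 Z4.31
G0 X0.00 Y0.00
G1 X11.53 Y0.00
G1 X11.53 Y6.56
G1 X0.00 Y6.56
G1 X0.00 Y0.00
; layer 6
G0 Z5.17
G0 X0.00 Y0.00
G1 X11.53 Y0.00
G1 X11.53 Y4.37
G1 X0.00 Y4.37
G1 X0.00 Y0.00
; layer 7
G0 Z6.03
G0 X0.00 Y0.00
G1 X11.53 Y0.00
G1 X11.53 Y2.19
G1 X0.00 Y2.19
G1 X0.00 Y0.00
M2 ; end

The solid is a wedge (ramp): 11.5 × 17.5 mm base, rising to 6.89 mm along the y=0 edge and sloping linearly to z=0 at y=17.5. Slicing at Δz = 0.86 mm — 8 equal slices spanning the solid's height, so layer i sits at z = i·h/8 — gives 7 non-empty perimeters. Each is a 4-segment closed polygon; G0 lifts to the layer z and rapids to the start vertex, then G1 traces the edges. The cross-section shrinks linearly with z (the slice at the apex is degenerate and omitted).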